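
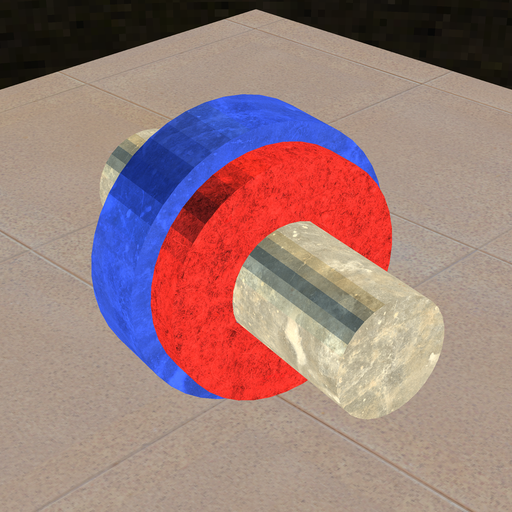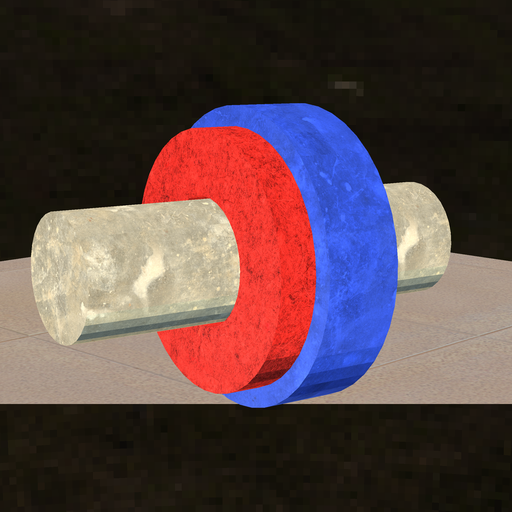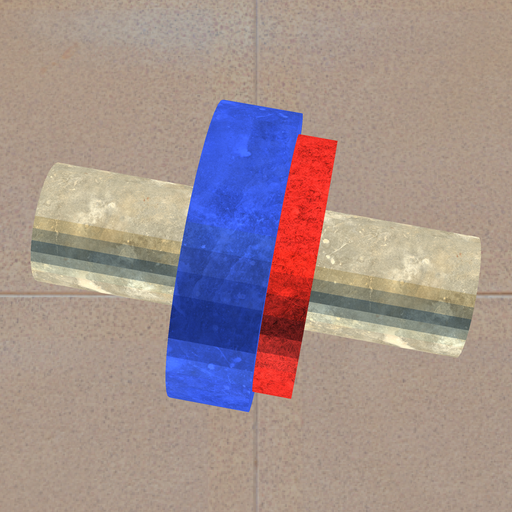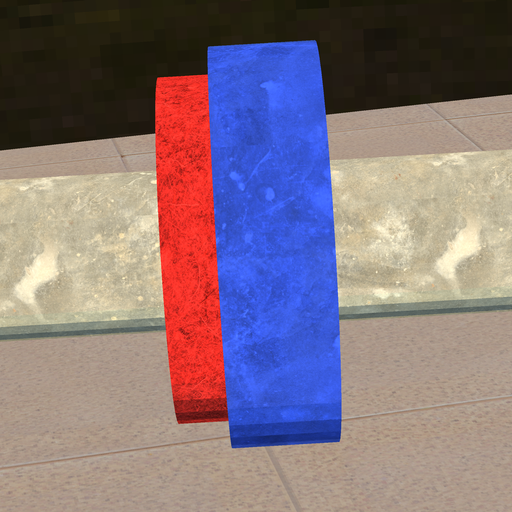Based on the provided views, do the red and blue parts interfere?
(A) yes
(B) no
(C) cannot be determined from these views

(A) yes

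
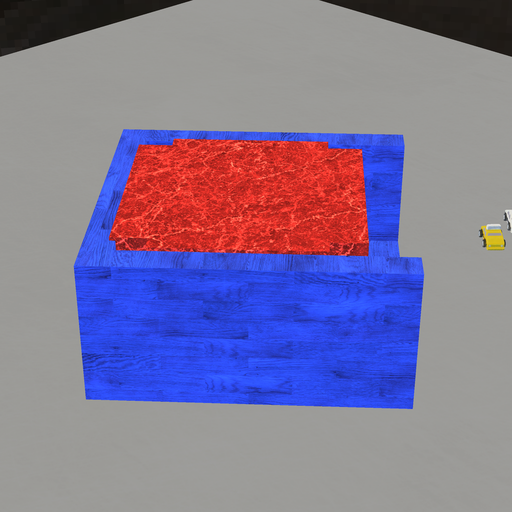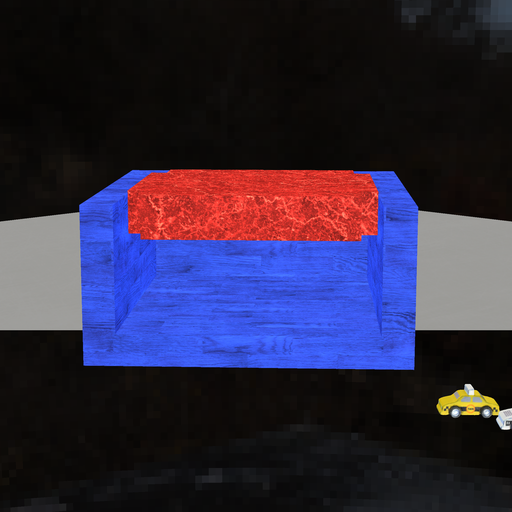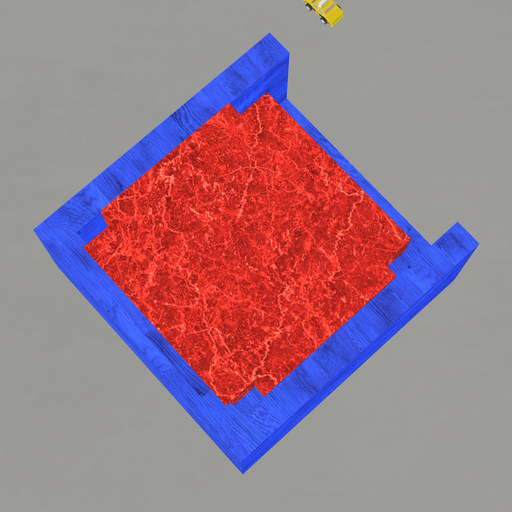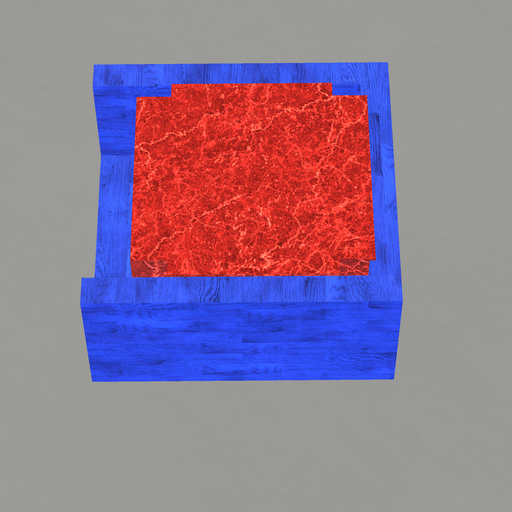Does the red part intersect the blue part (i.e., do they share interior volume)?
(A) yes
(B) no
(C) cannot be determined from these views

(A) yes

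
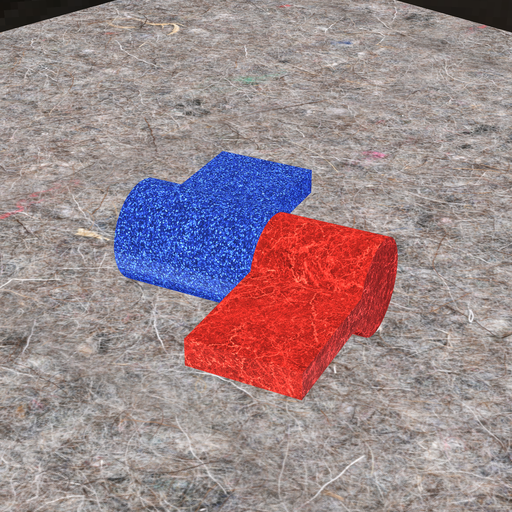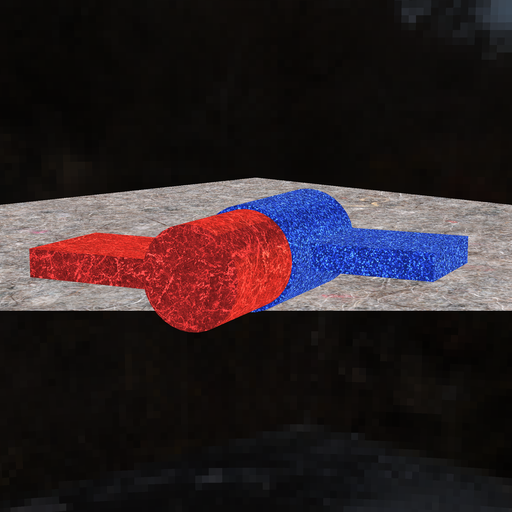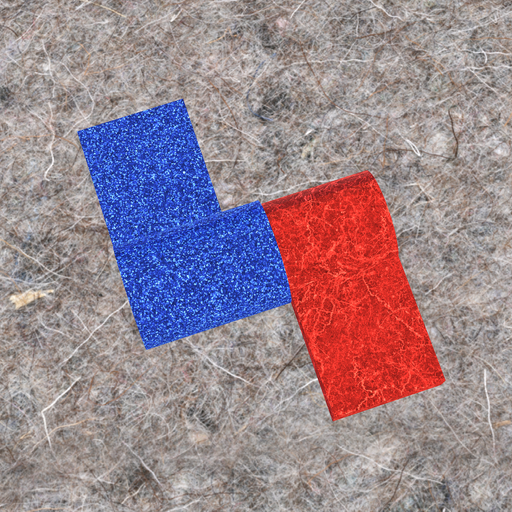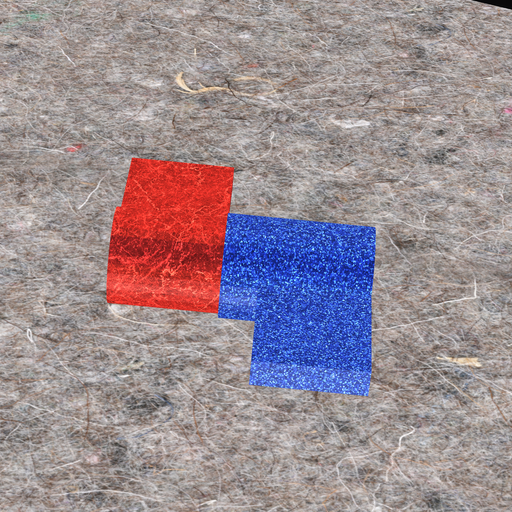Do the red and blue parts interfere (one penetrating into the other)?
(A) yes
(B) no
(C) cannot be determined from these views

(A) yes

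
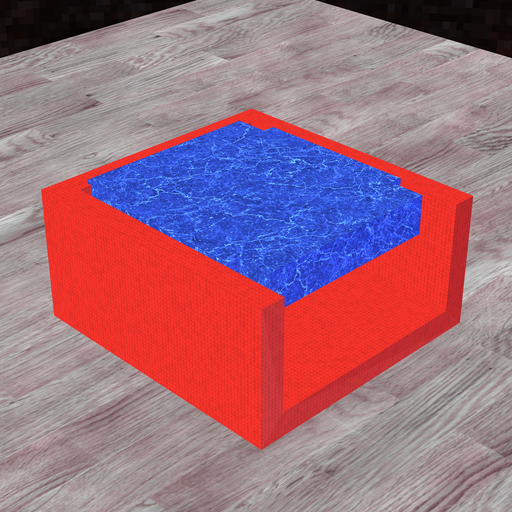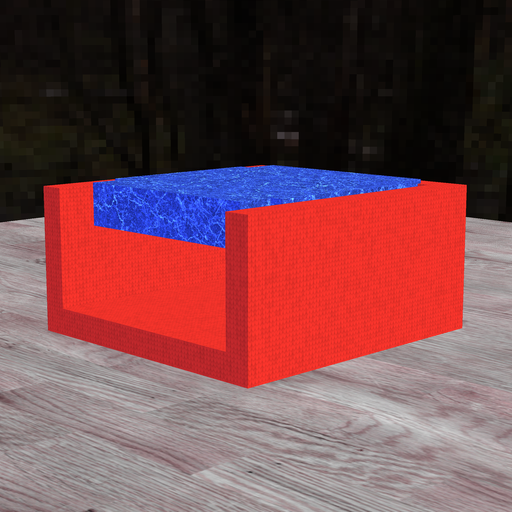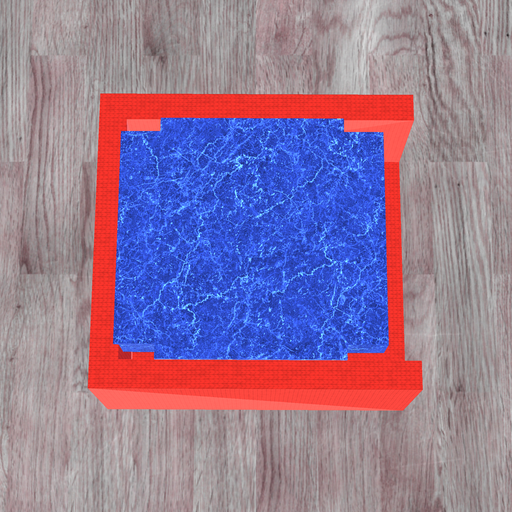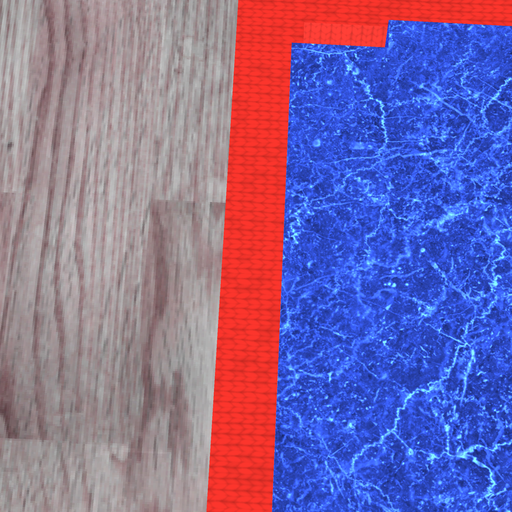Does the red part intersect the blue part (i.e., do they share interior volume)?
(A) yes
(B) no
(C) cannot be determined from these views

(A) yes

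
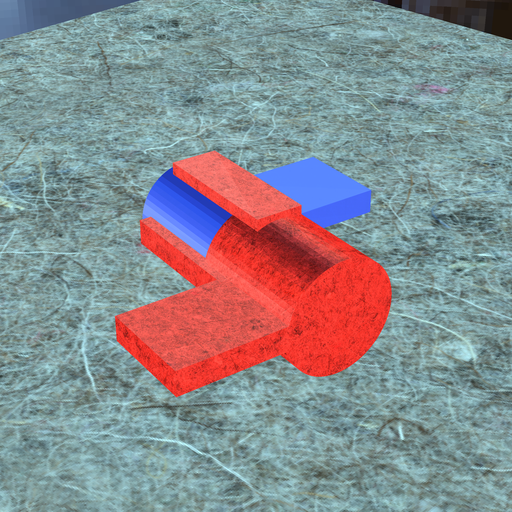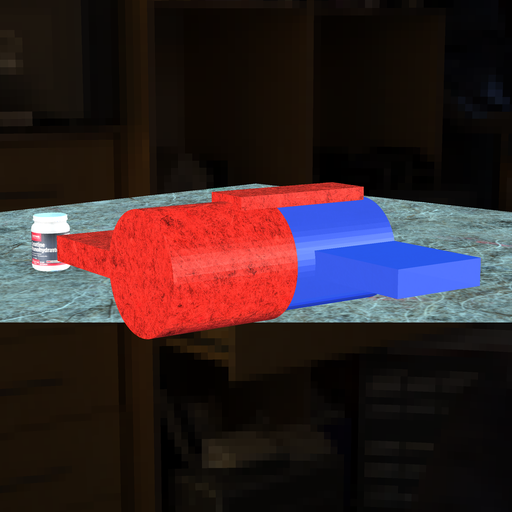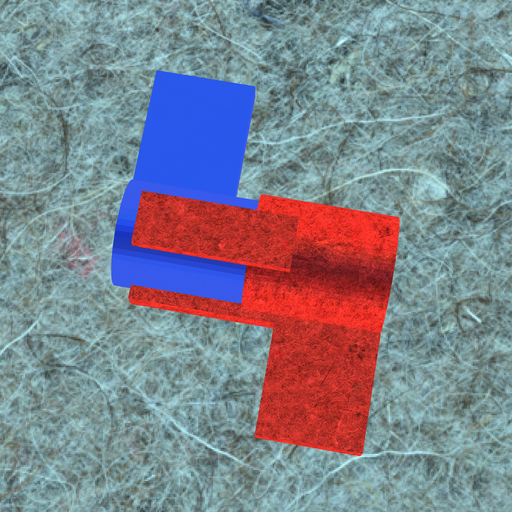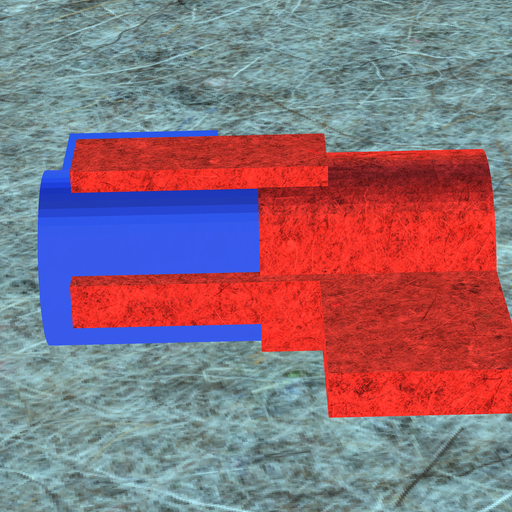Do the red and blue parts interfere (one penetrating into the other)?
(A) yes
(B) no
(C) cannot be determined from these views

(A) yes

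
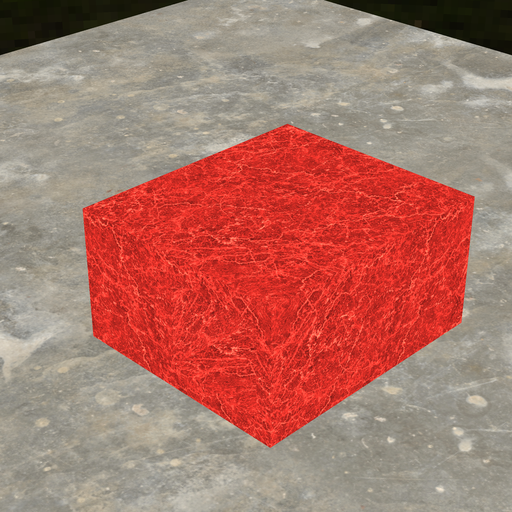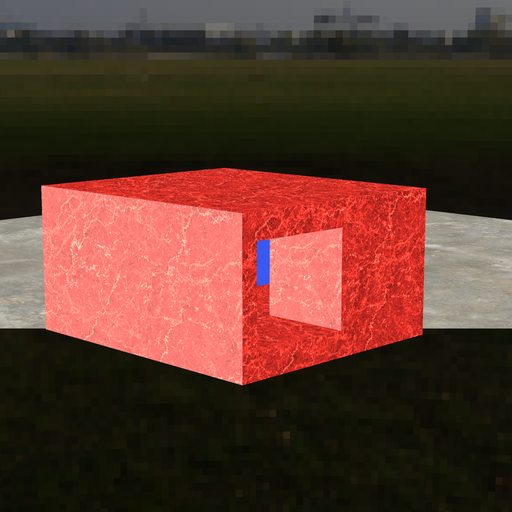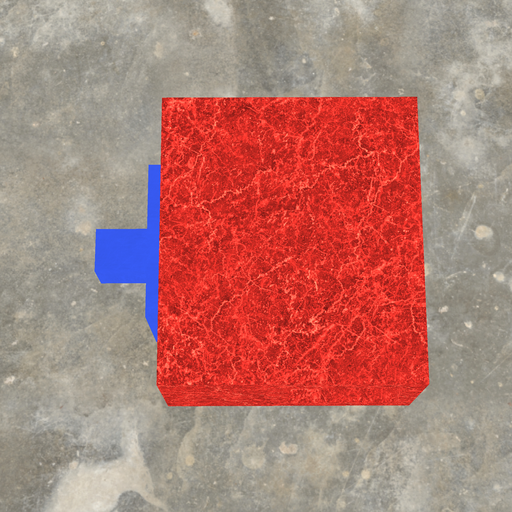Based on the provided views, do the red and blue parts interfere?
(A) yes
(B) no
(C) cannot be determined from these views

(C) cannot be determined from these views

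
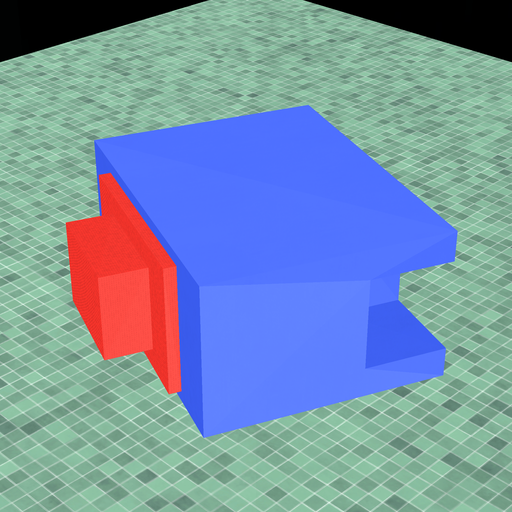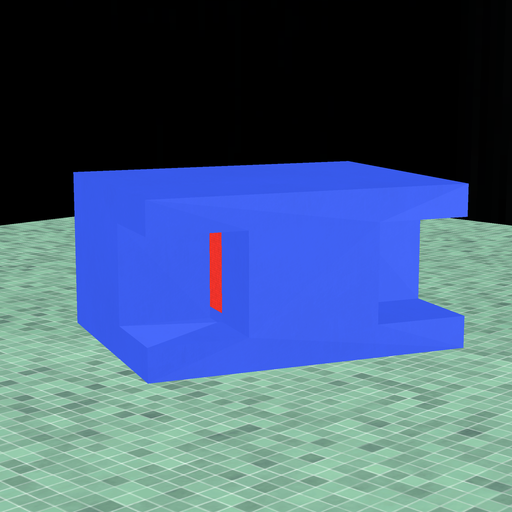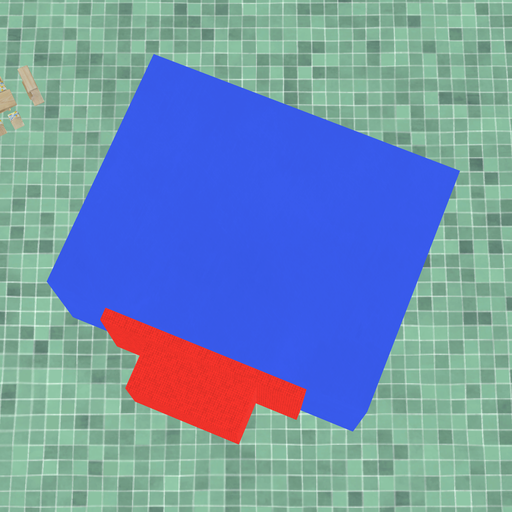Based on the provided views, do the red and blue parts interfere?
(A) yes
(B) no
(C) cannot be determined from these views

(C) cannot be determined from these views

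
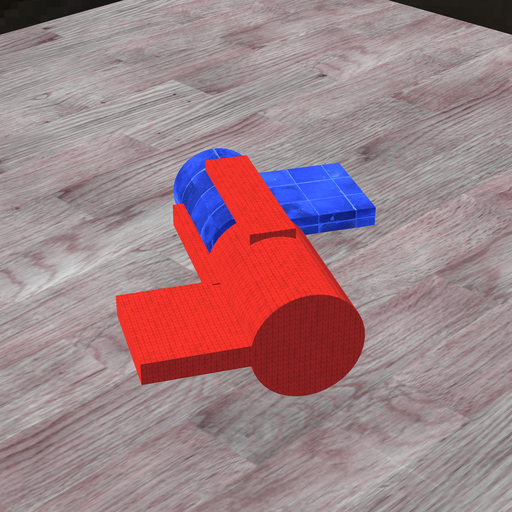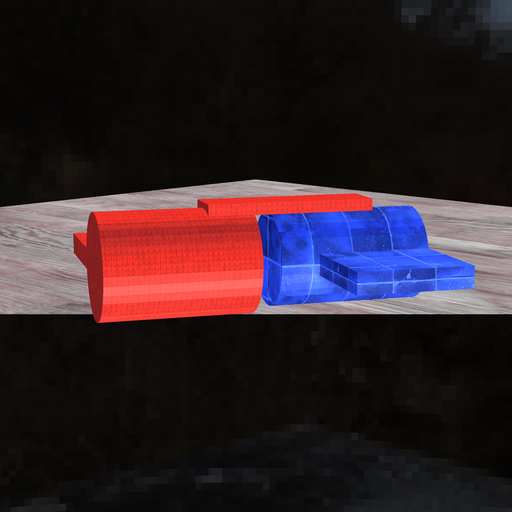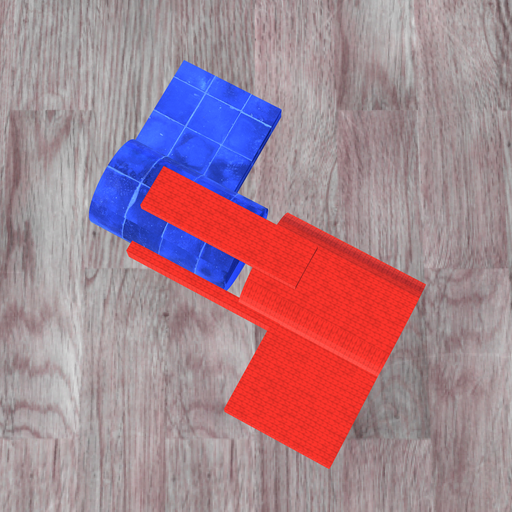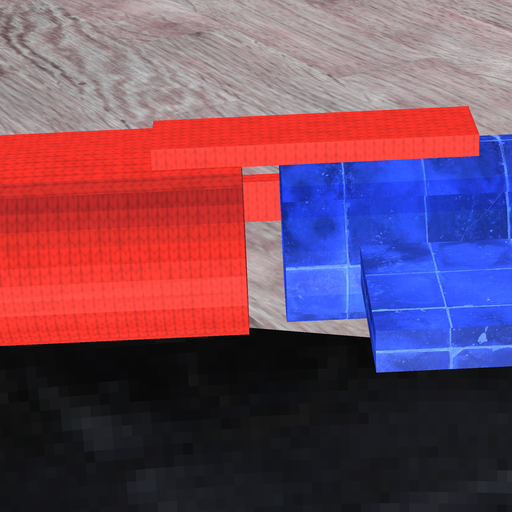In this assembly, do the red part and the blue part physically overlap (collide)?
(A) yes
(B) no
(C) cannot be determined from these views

(B) no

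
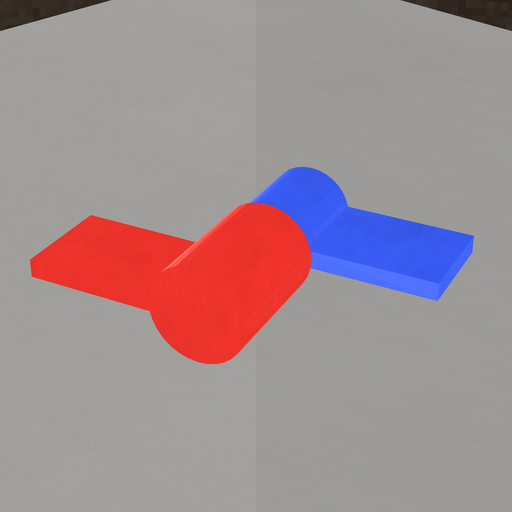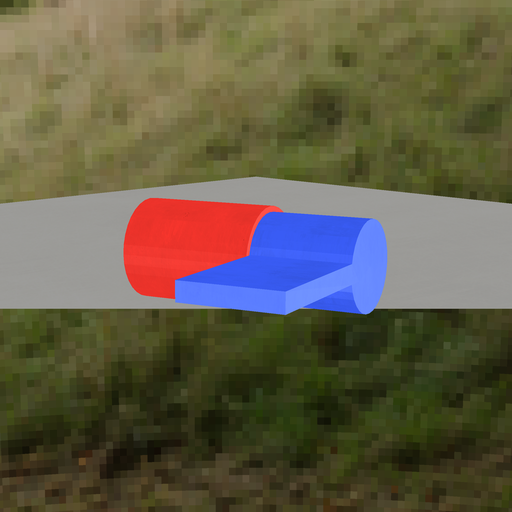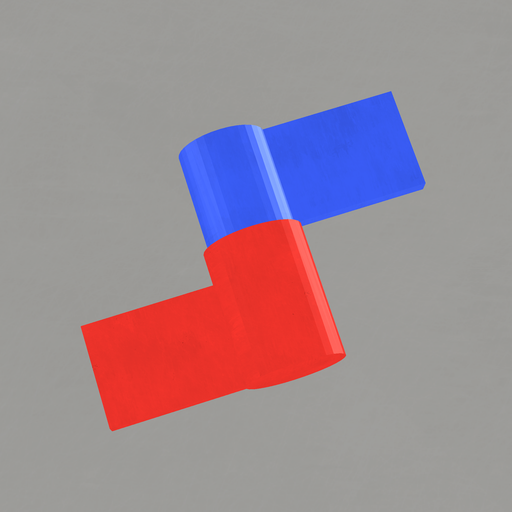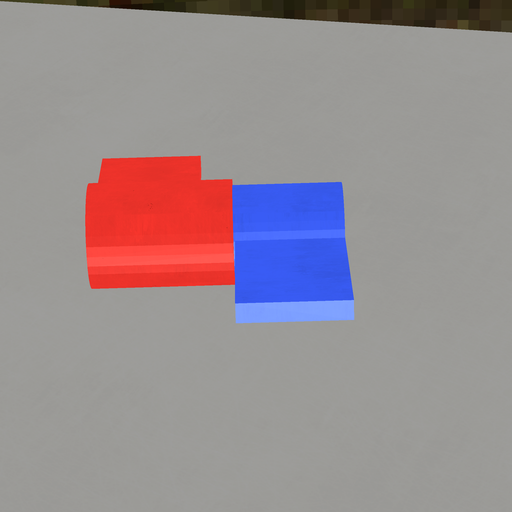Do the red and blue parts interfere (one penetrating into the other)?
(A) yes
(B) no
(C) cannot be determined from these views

(A) yes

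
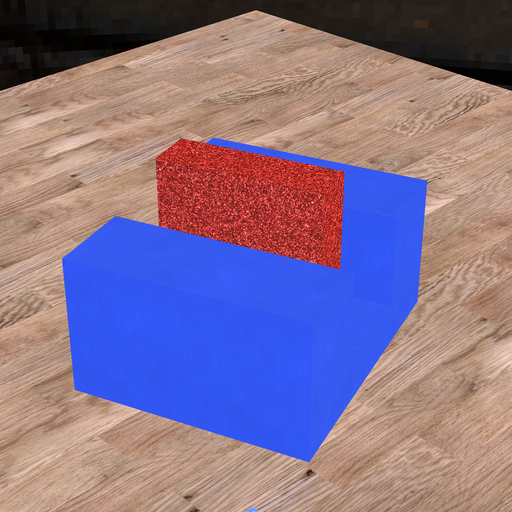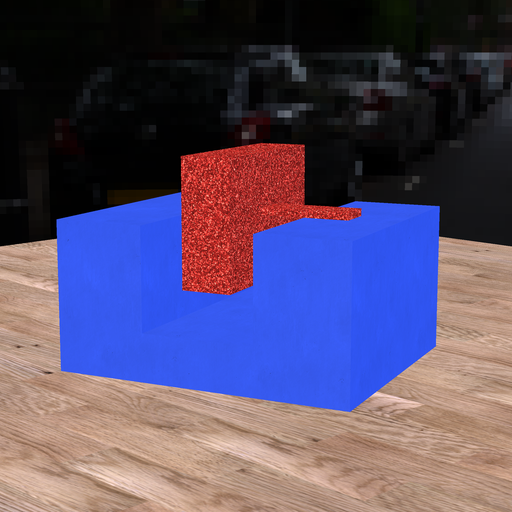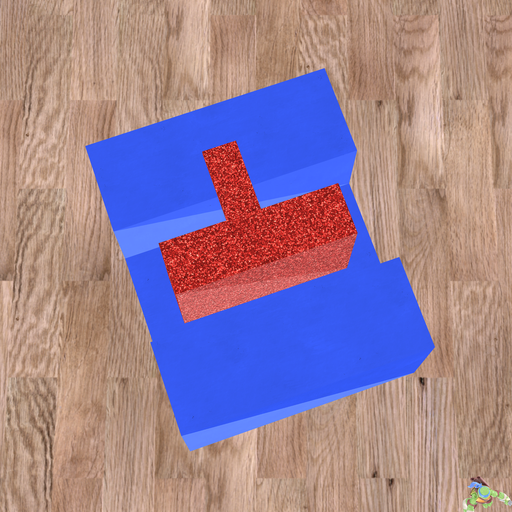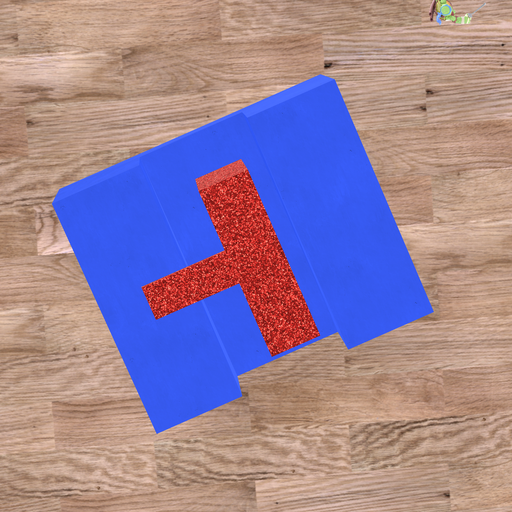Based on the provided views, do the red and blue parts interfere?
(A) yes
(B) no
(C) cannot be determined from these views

(B) no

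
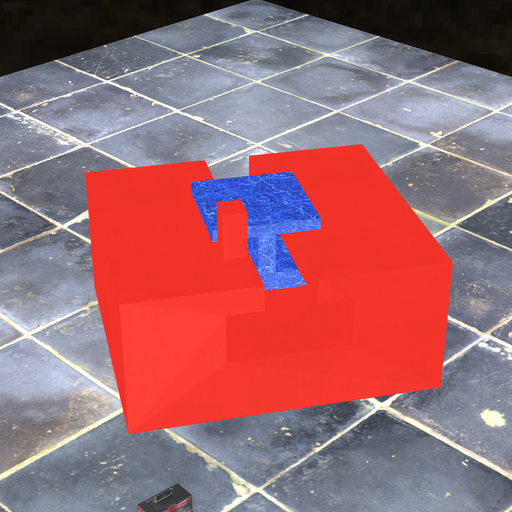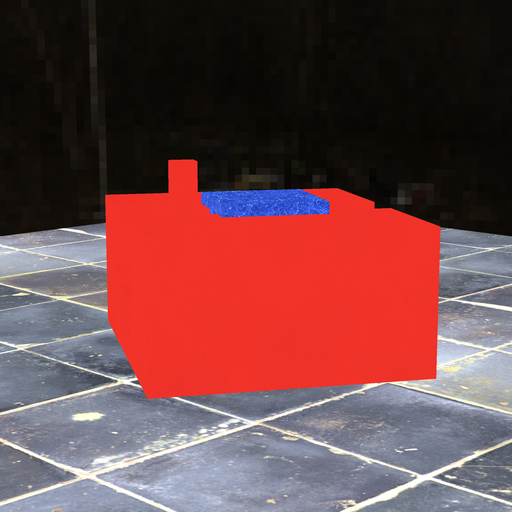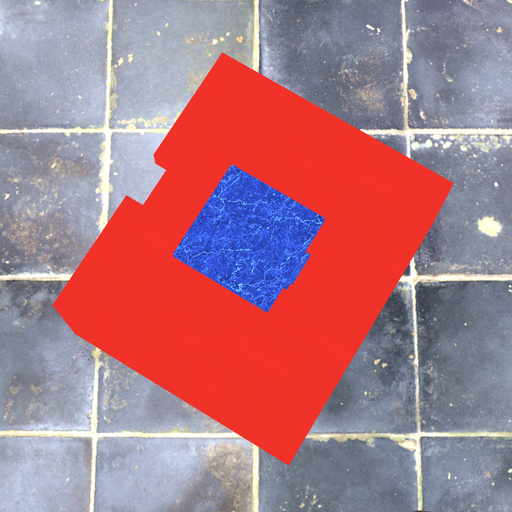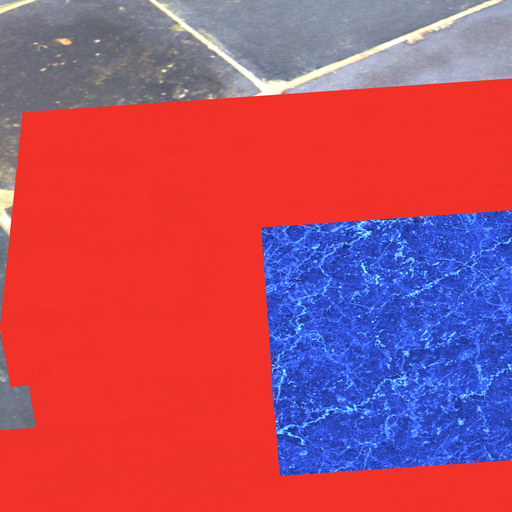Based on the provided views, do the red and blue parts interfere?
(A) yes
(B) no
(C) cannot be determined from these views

(B) no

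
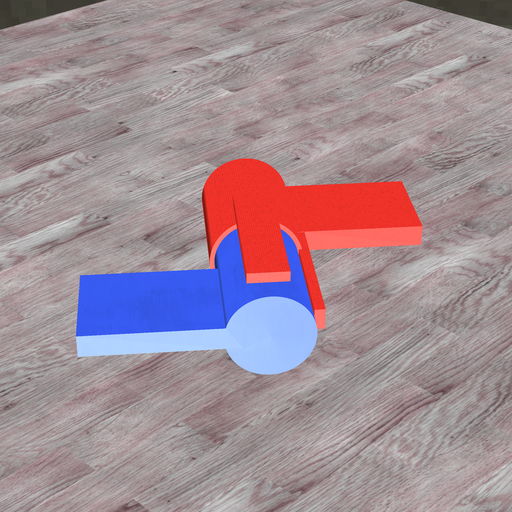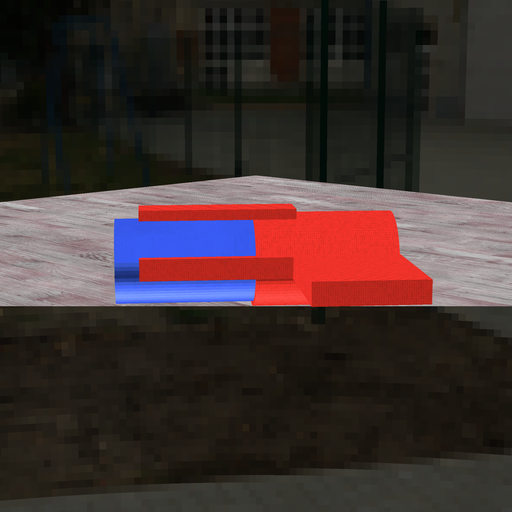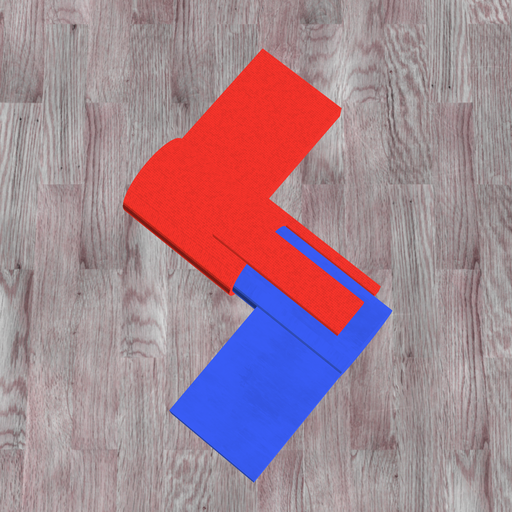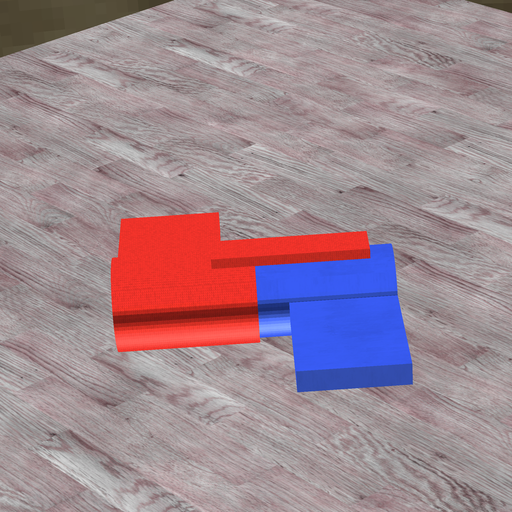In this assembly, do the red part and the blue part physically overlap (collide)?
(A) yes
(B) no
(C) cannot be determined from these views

(A) yes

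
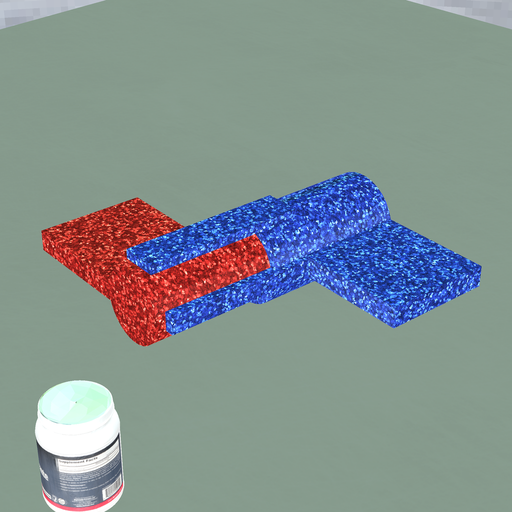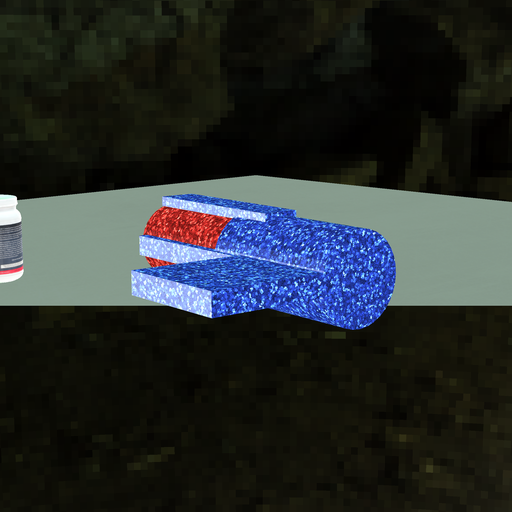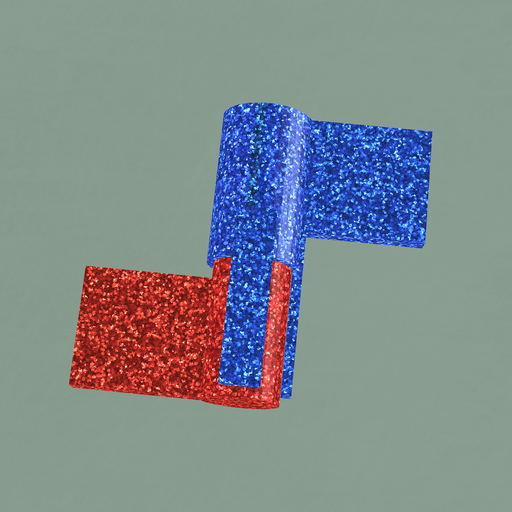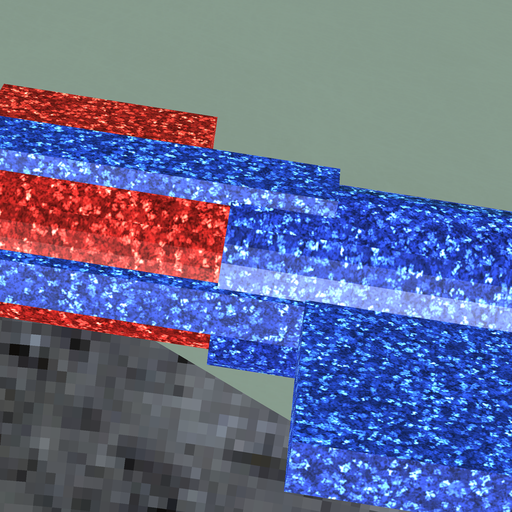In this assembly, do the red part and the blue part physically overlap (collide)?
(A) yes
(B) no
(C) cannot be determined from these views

(A) yes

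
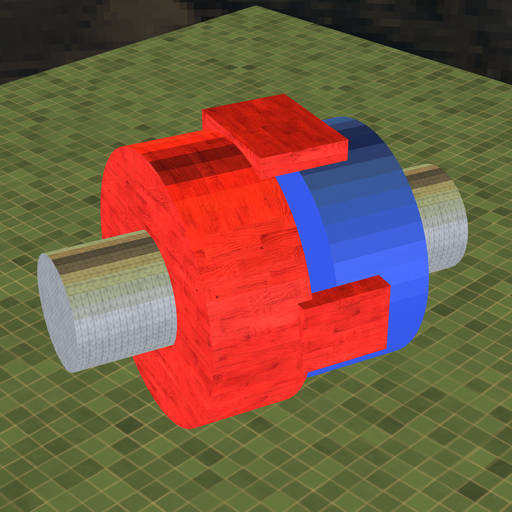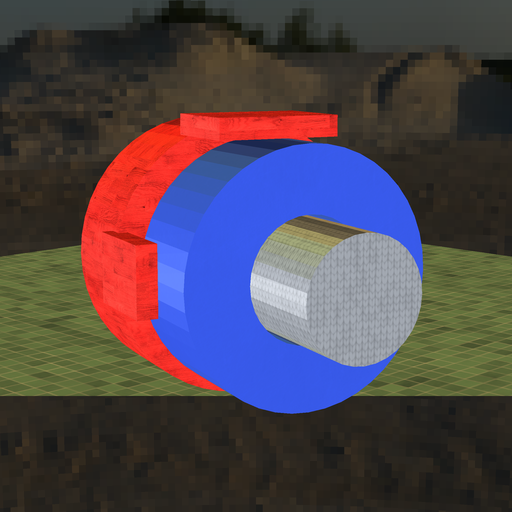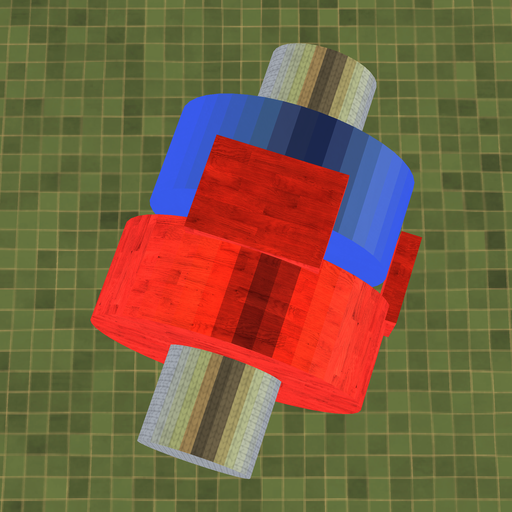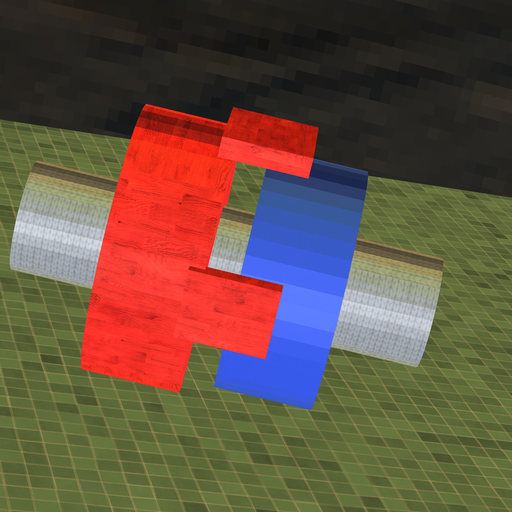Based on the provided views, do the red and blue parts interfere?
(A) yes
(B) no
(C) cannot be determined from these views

(B) no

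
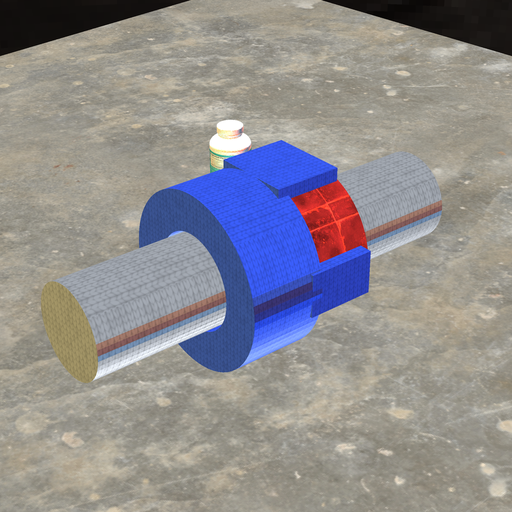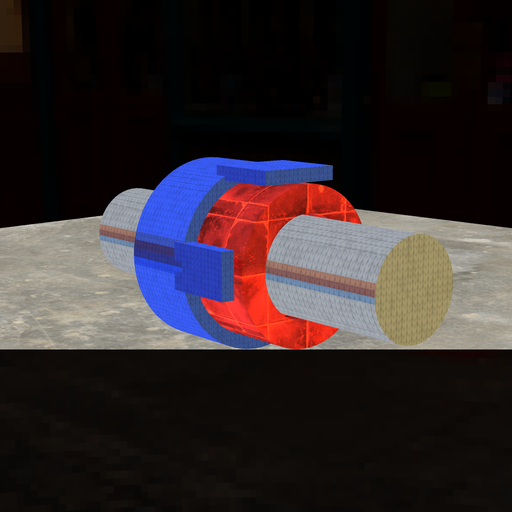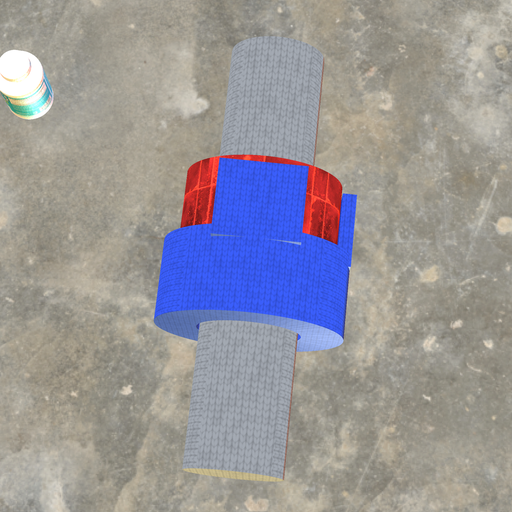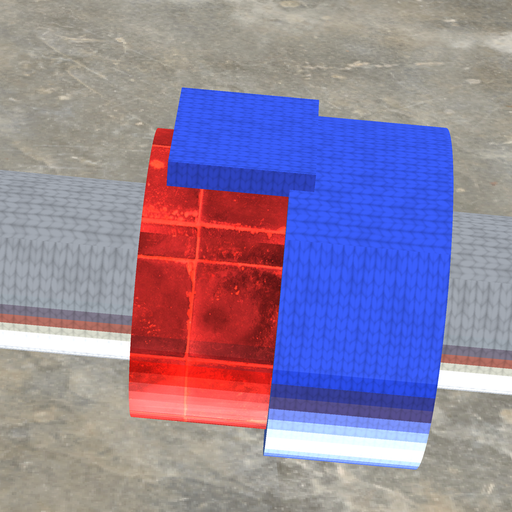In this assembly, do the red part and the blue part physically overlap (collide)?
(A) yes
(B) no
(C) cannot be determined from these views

(A) yes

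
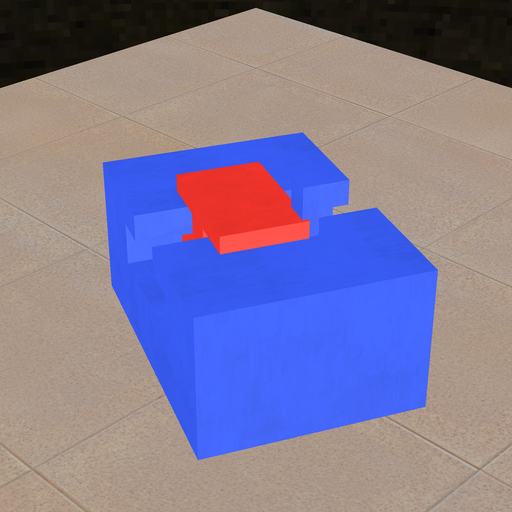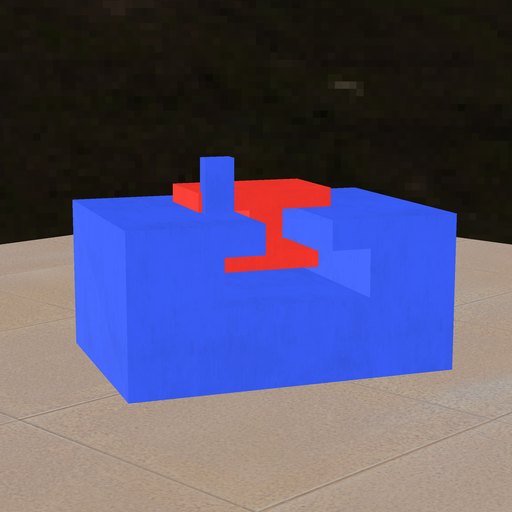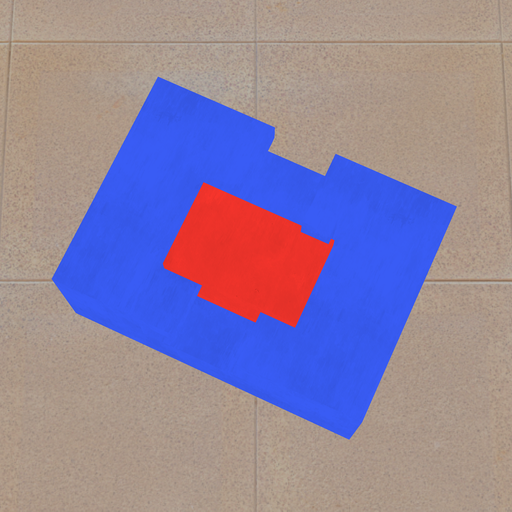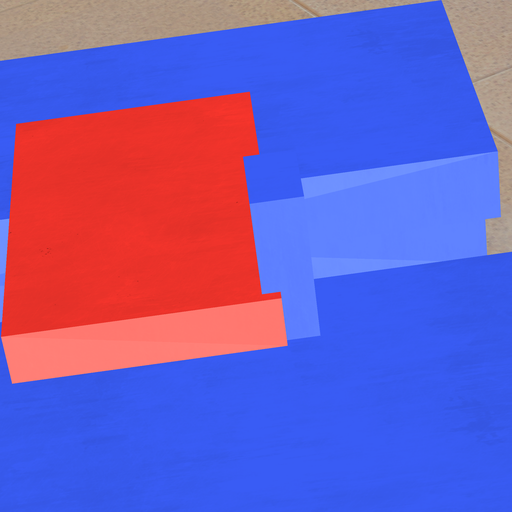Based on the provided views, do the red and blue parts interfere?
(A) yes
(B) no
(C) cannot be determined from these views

(A) yes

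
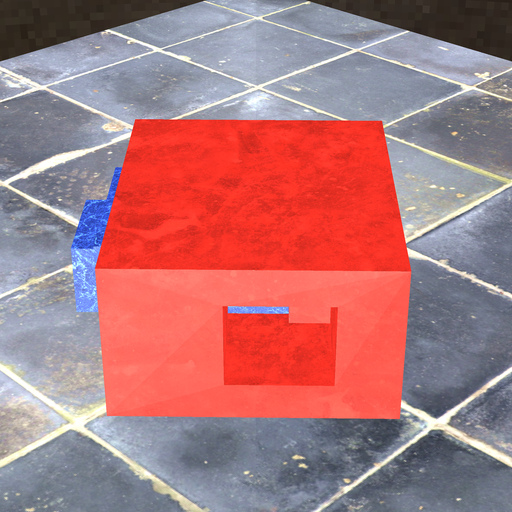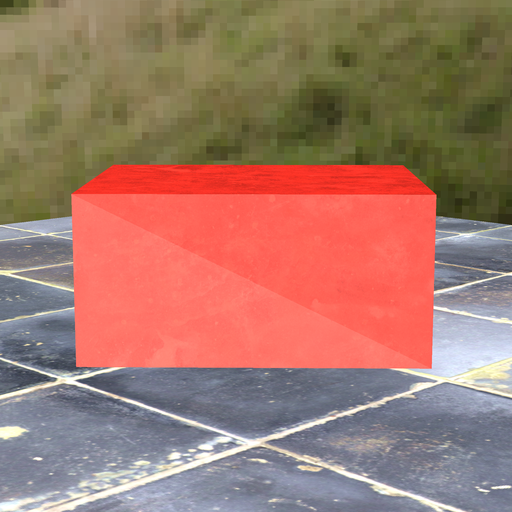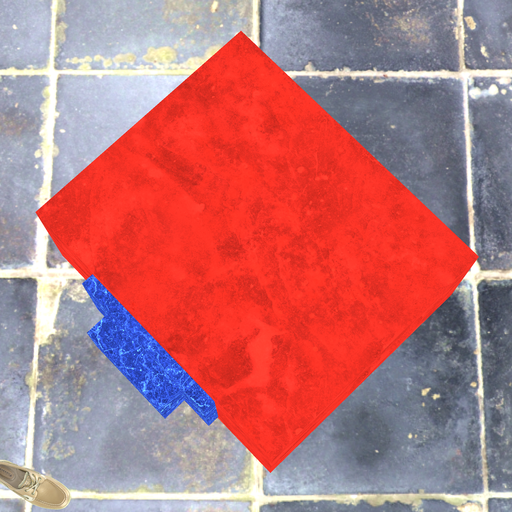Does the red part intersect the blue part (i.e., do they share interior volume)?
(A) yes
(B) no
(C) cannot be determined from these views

(C) cannot be determined from these views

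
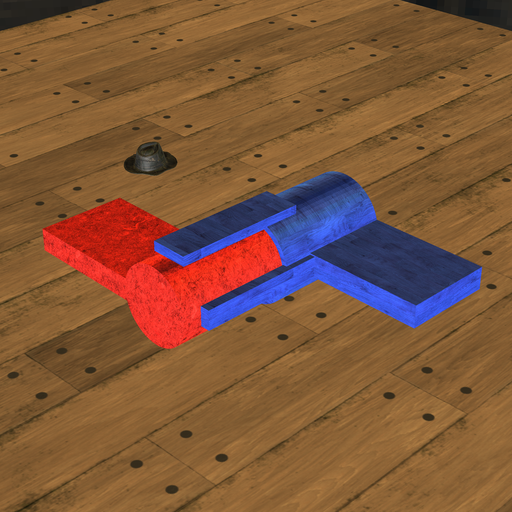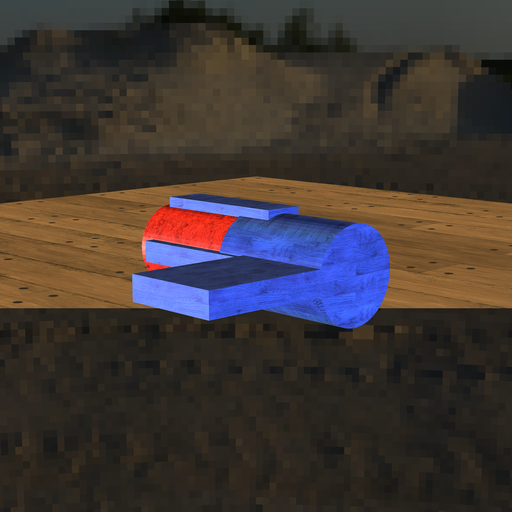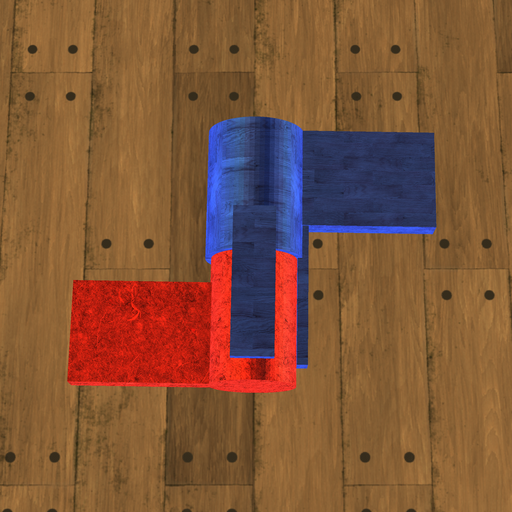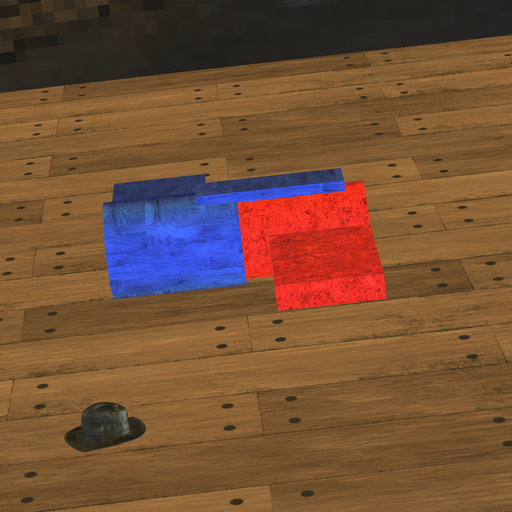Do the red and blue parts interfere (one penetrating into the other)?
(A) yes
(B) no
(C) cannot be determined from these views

(A) yes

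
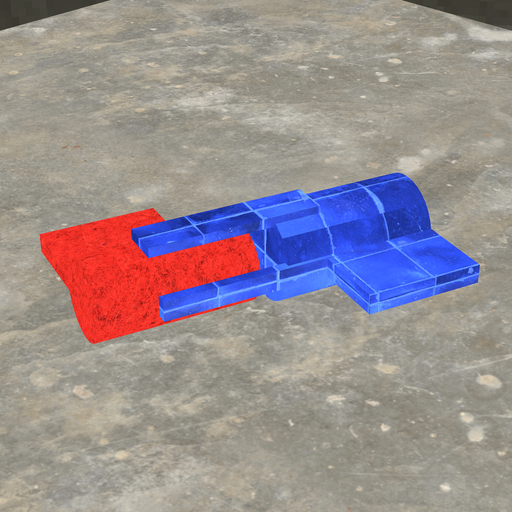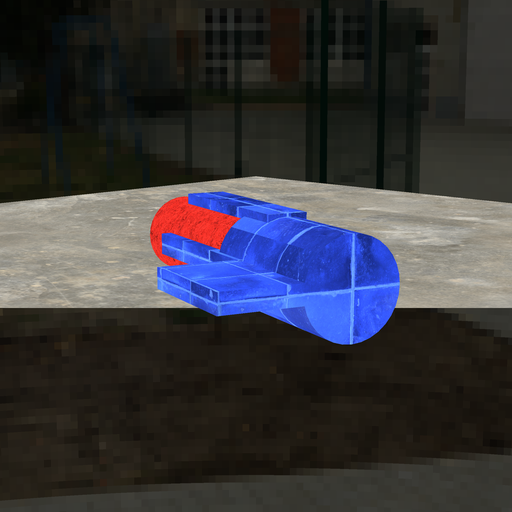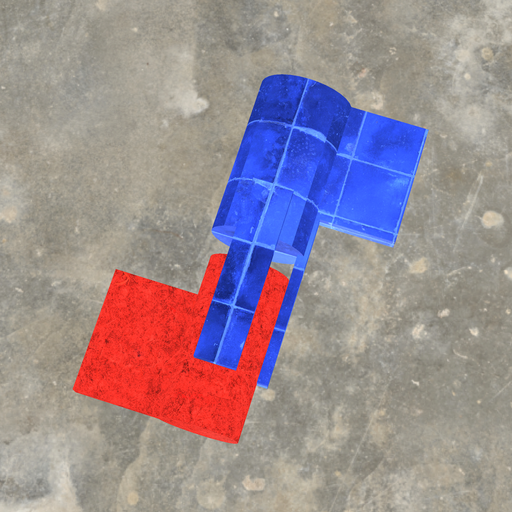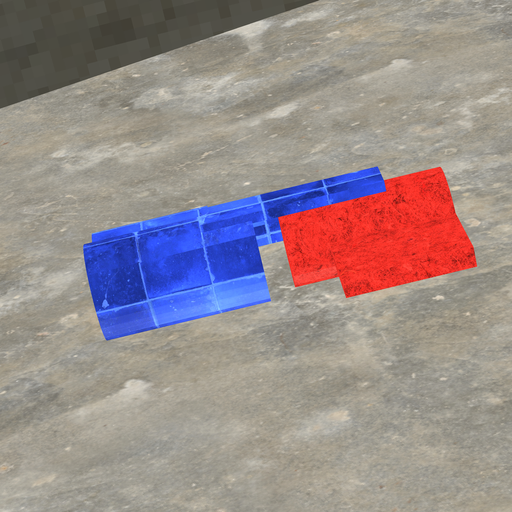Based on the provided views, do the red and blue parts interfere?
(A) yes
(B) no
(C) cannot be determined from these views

(B) no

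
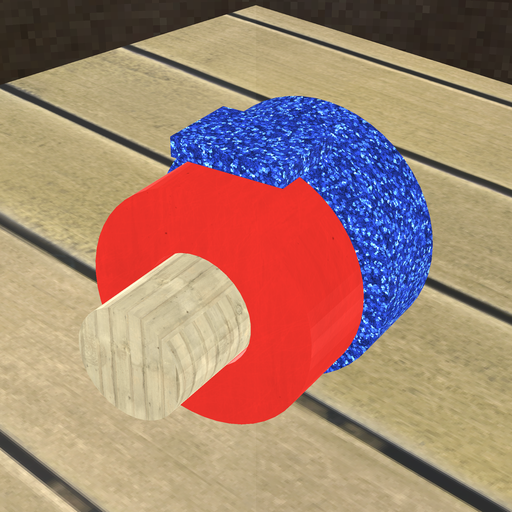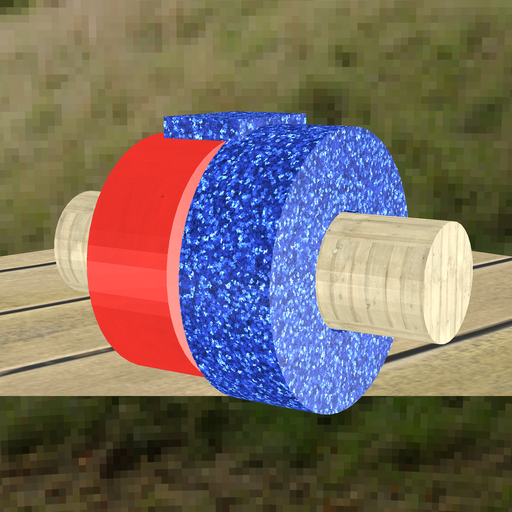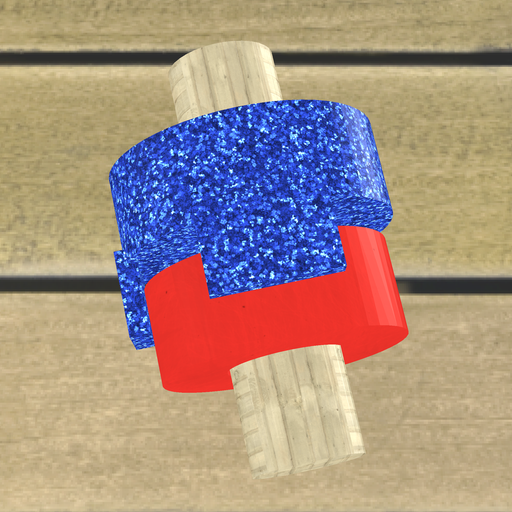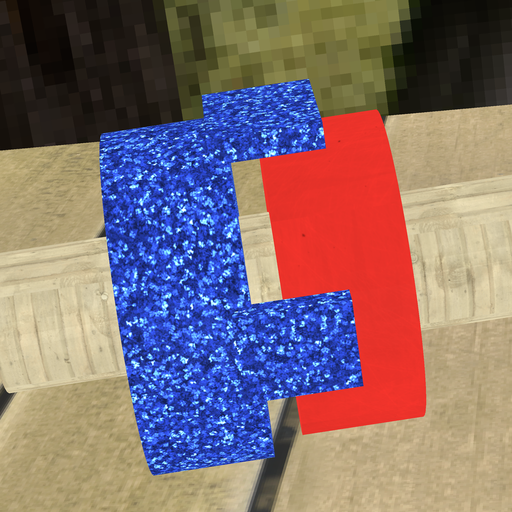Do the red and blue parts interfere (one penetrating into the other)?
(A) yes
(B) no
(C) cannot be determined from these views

(B) no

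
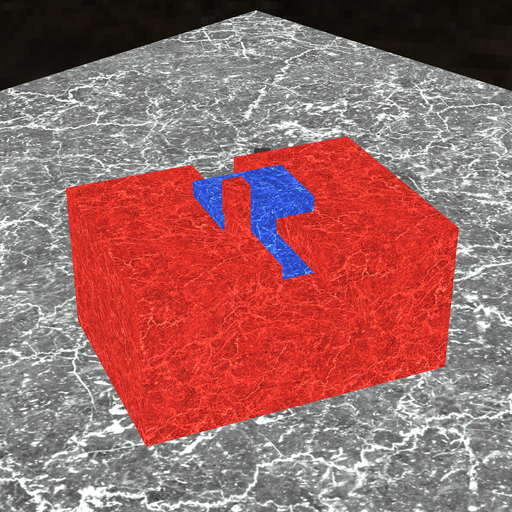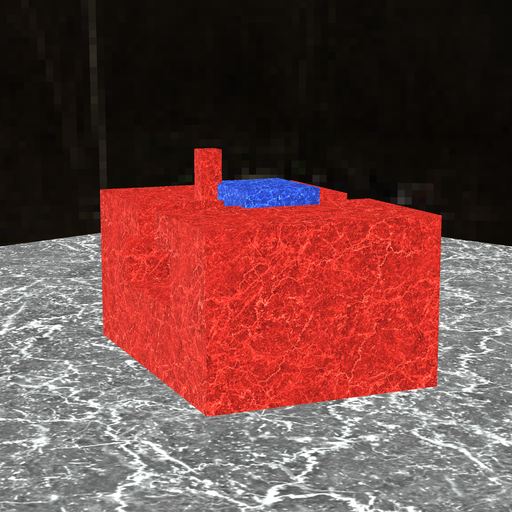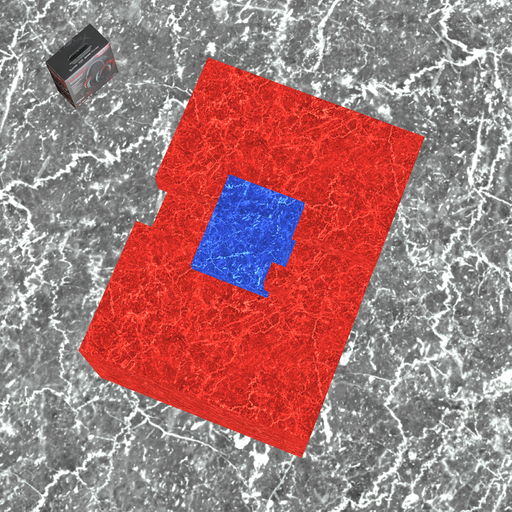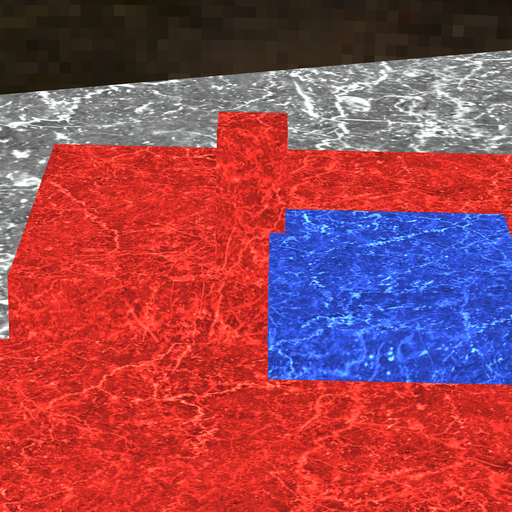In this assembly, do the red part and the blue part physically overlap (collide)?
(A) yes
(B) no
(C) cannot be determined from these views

(A) yes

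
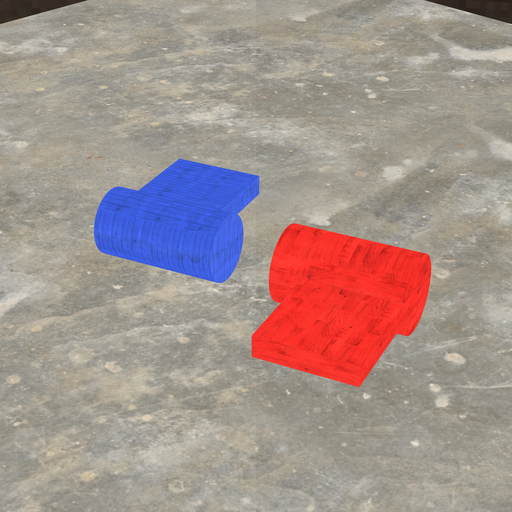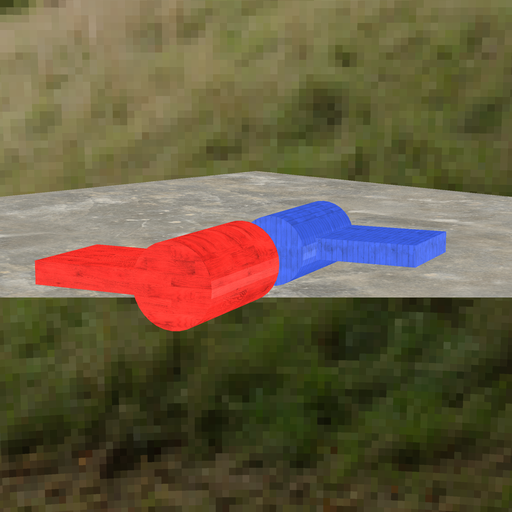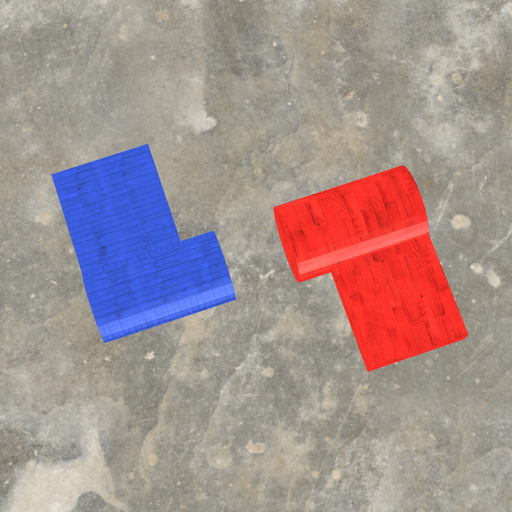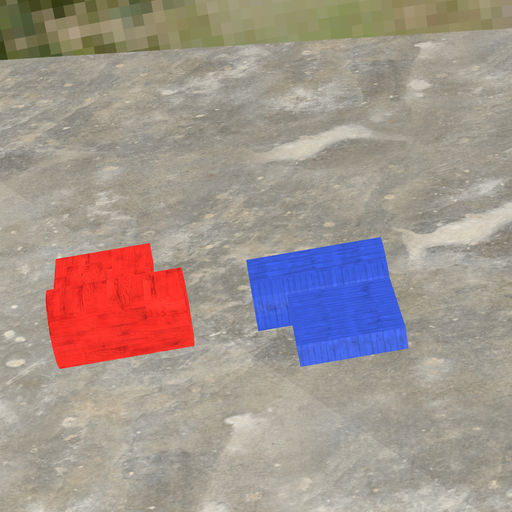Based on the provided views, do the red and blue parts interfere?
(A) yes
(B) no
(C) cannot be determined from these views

(B) no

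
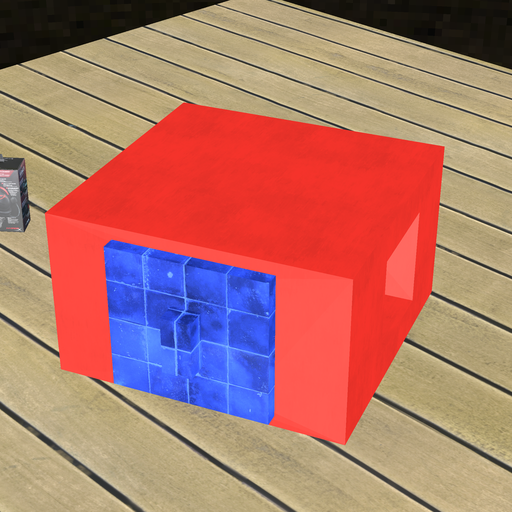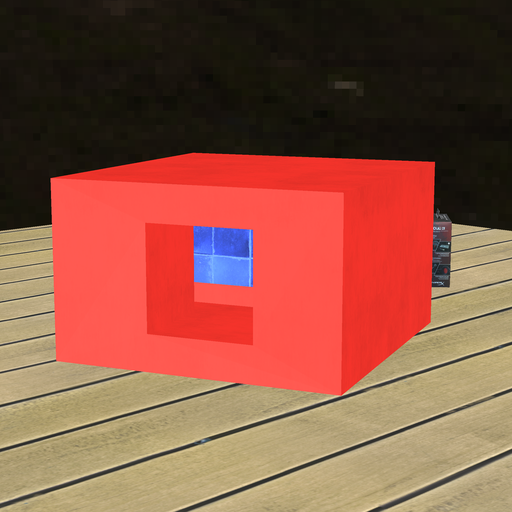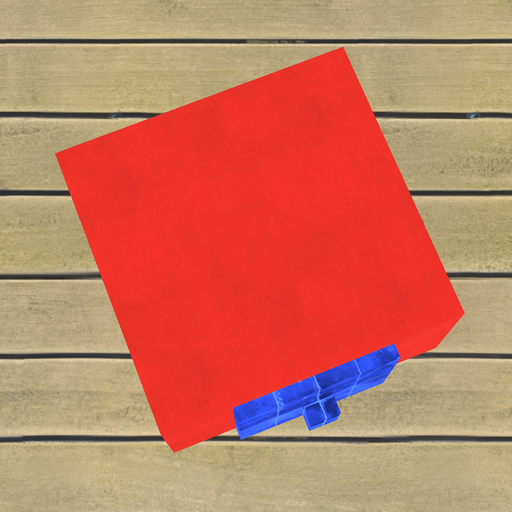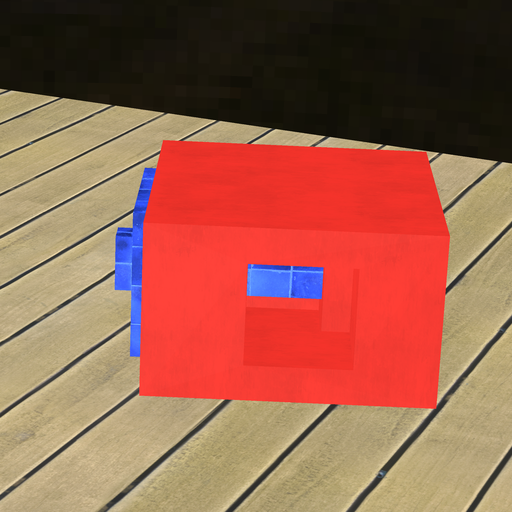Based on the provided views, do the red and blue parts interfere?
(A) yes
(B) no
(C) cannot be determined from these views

(A) yes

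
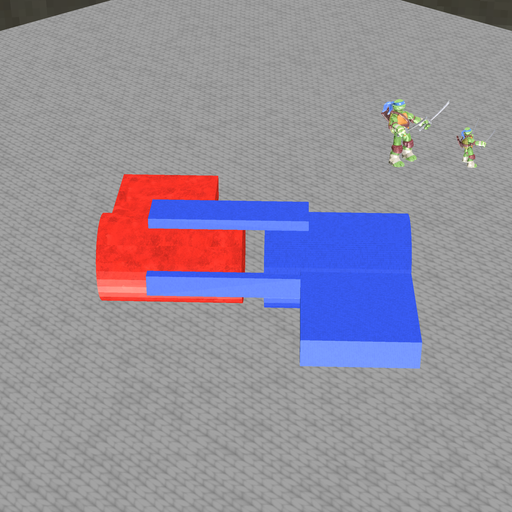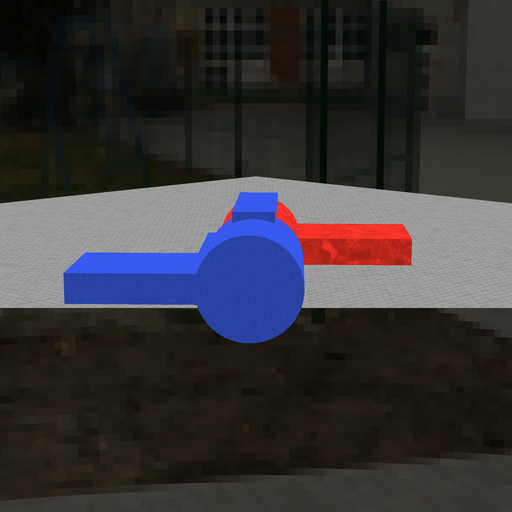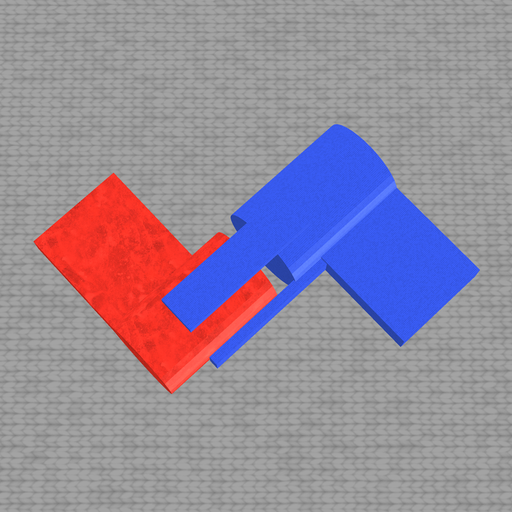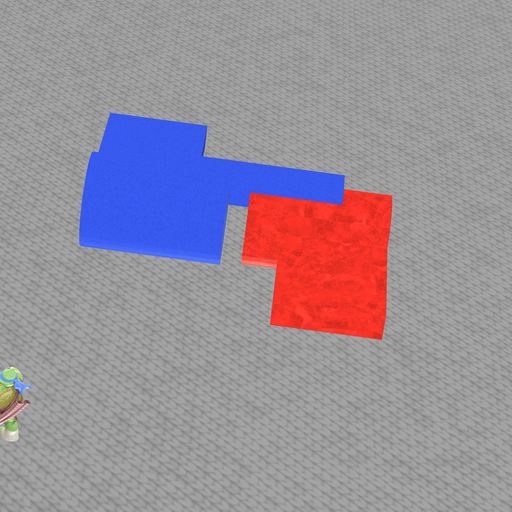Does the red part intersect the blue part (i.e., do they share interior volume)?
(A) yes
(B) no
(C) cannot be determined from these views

(B) no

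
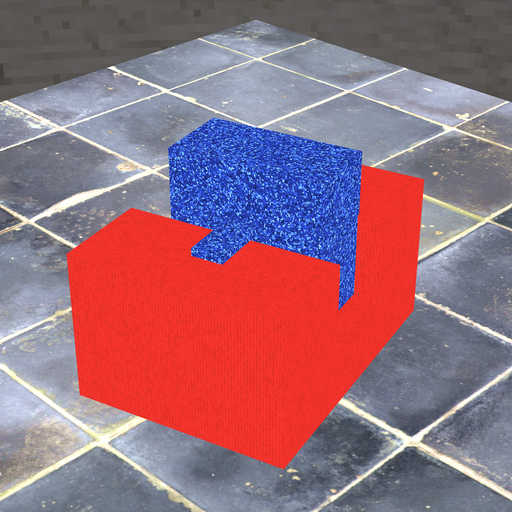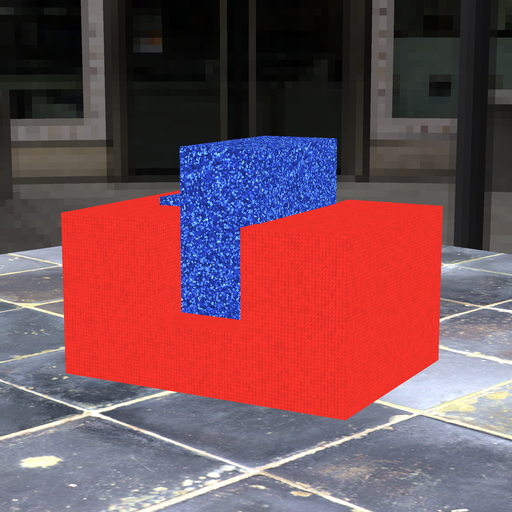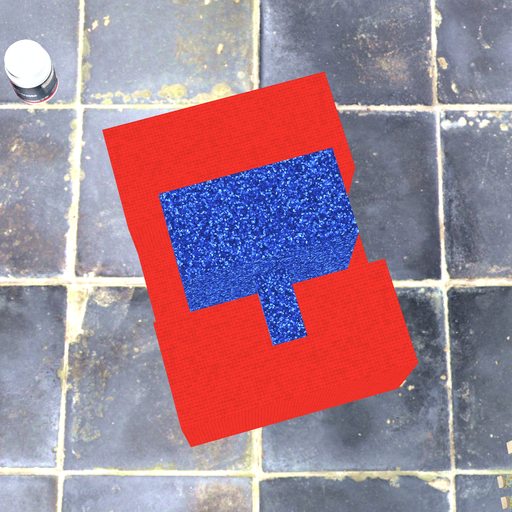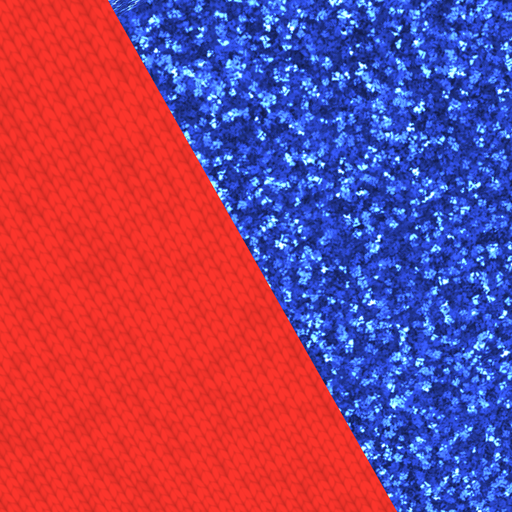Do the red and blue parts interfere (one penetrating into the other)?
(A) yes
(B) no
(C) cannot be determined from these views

(A) yes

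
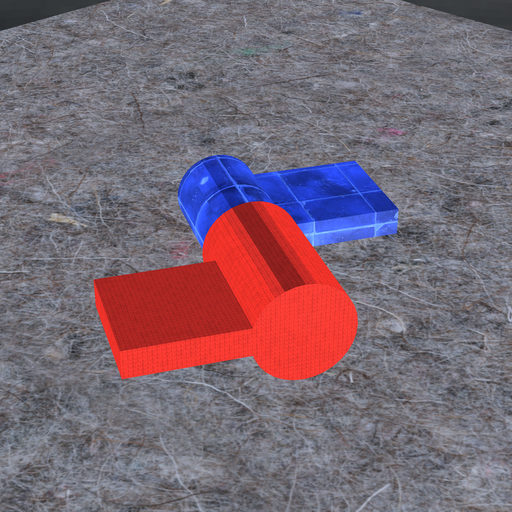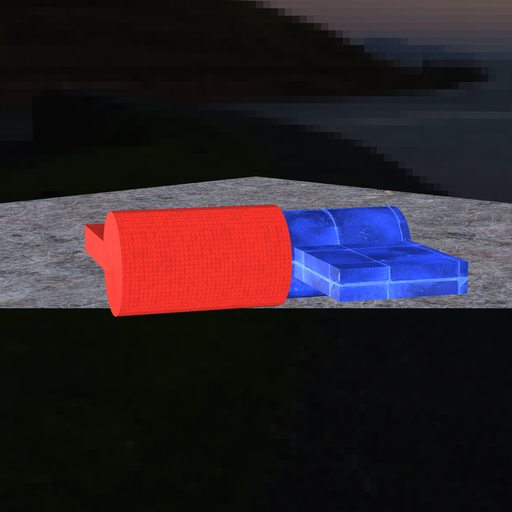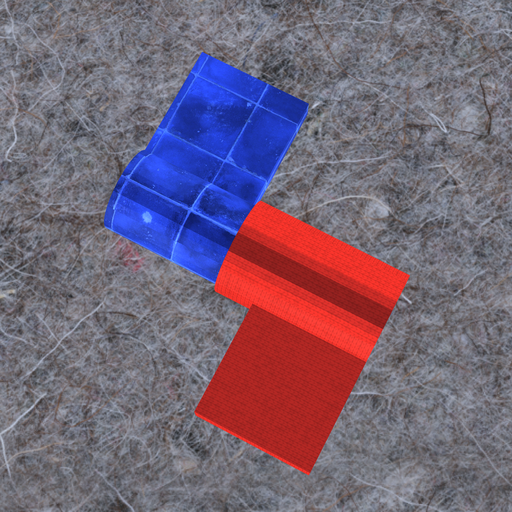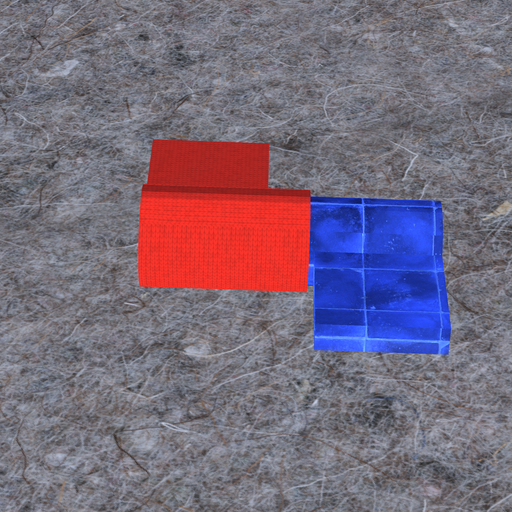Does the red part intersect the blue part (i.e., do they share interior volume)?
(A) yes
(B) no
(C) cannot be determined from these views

(A) yes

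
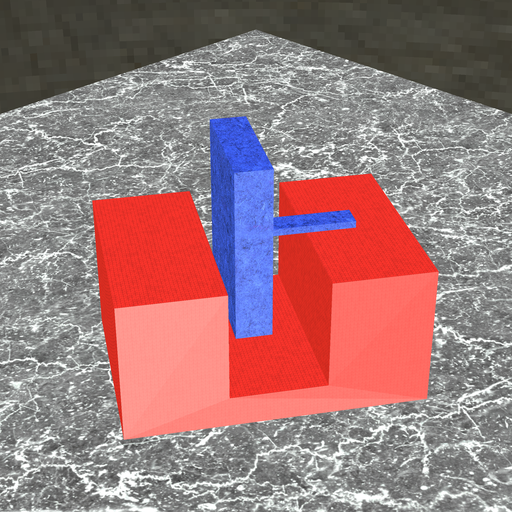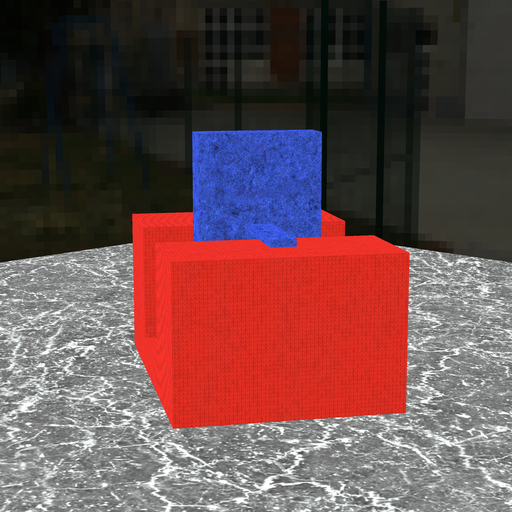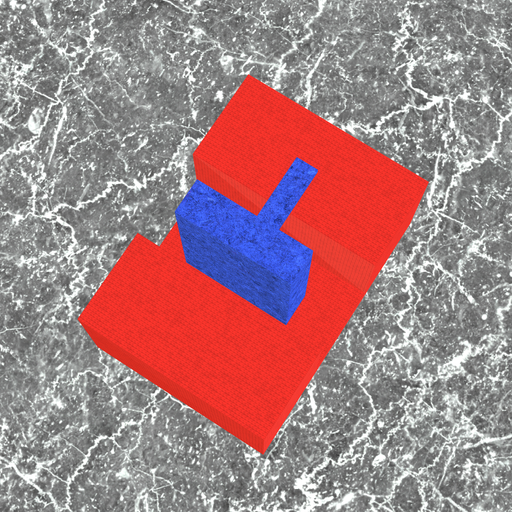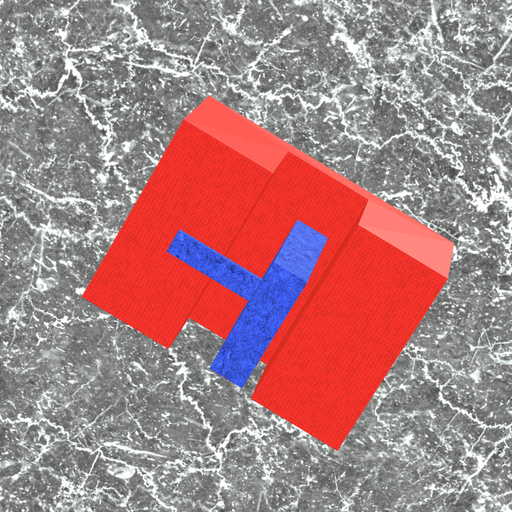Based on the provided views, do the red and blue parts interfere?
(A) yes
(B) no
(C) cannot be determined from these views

(B) no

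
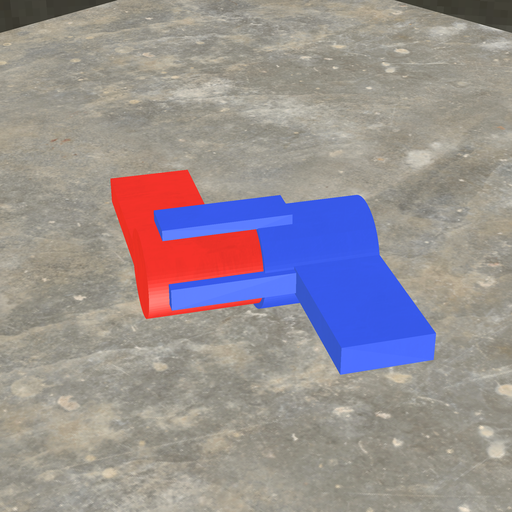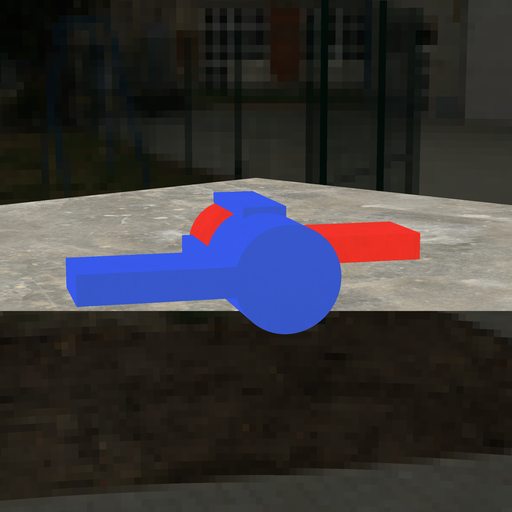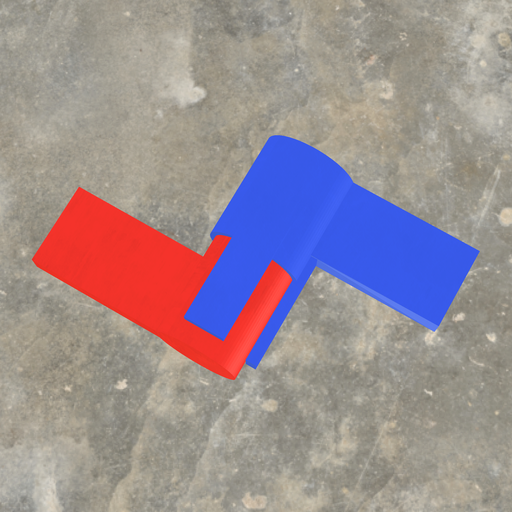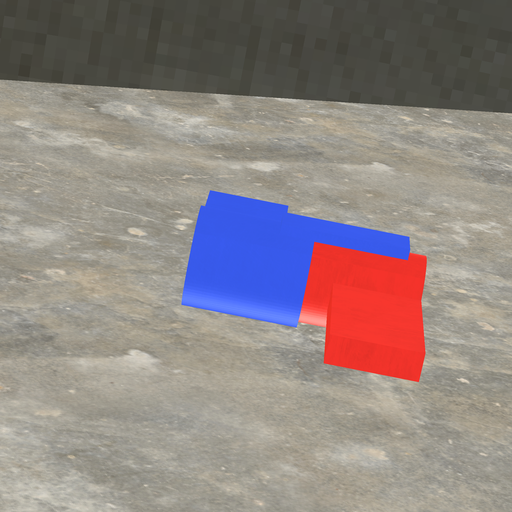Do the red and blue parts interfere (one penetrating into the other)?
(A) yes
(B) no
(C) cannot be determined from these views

(A) yes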